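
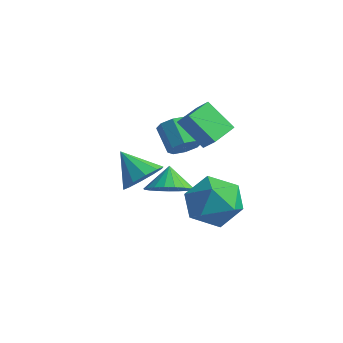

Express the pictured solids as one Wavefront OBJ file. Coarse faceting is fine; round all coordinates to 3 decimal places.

v -3.109 0.544 -0.577
v -2.84 0.197 -0.057
v -3.762 0.609 0.696
v -4.031 0.956 0.177
v -2.652 0.681 -0.092
v -3.574 1.093 0.661
v -2.732 1.085 -0.411
v -3.654 1.497 0.342
v -3.032 1.171 -0.827
v -3.954 1.584 -0.073
v -3.378 0.891 -1.096
v -4.3 1.303 -0.343
v -3.566 0.407 -1.061
v -4.488 0.819 -0.308
v -3.486 0.003 -0.742
v -4.408 0.415 0.011
v -3.186 -0.084 -0.327
v -4.108 0.329 0.427
v -3.666 0.283 -2.995
v -2.829 0.214 -2.51
v -4.114 0.817 -2.145
v -2.783 0.563 -2.706
v -2.891 0.864 -2.952
v -3.132 1.065 -3.205
v -3.466 1.13 -3.423
v -3.834 1.049 -3.566
v -4.173 0.835 -3.61
v -4.424 0.526 -3.548
v -4.544 0.174 -3.391
v -4.513 -0.158 -3.165
v -4.334 -0.415 -2.91
v -4.041 -0.55 -2.669
v -3.682 -0.542 -2.485
v -3.32 -0.391 -2.389
v -3.018 -0.124 -2.398
v -2.572 -0.526 1.513
v -1.961 -0.598 2.114
v -2.631 0.625 1.709
v -2.02 0.554 2.31
v -1.52 -0.294 0.47
v -0.909 -0.365 1.071
v -1.579 0.858 0.666
v -0.968 0.786 1.267
v -0.947 1.048 -1.976
v -0.352 0.117 -2.565
v -2.668 0.543 -2.915
v -2.073 -0.388 -3.504
v -2.272 -0.454 -2.271
v -1.209 -0.142 -1.69
v -1.811 0.802 -3.79
v -0.748 1.114 -3.209
v -0.886 -0.034 -3.686
v -1.171 -0.811 -2.747
v -1.849 1.471 -2.733
v -2.134 0.694 -1.794
v -2.763 -2.141 -0.779
v -2.257 -2.575 -0.19
v -3.877 -2.139 0.179
v -2.186 -2.036 -0.109
v -2.336 -1.536 -0.285
v -2.649 -1.268 -0.649
v -3.005 -1.333 -1.063
v -3.269 -1.707 -1.369
v -3.339 -2.247 -1.449
v -3.189 -2.746 -1.274
v -2.876 -3.014 -0.909
v -2.52 -2.949 -0.495
f 2 1 5
f 2 5 3
f 3 5 6
f 3 6 4
f 5 1 7
f 5 7 6
f 6 7 8
f 6 8 4
f 7 1 9
f 7 9 8
f 8 9 10
f 8 10 4
f 9 1 11
f 9 11 10
f 10 11 12
f 10 12 4
f 11 1 13
f 11 13 12
f 12 13 14
f 12 14 4
f 13 1 15
f 13 15 14
f 14 15 16
f 14 16 4
f 15 1 17
f 15 17 16
f 16 17 18
f 16 18 4
f 17 1 2
f 17 2 18
f 18 2 3
f 18 3 4
f 20 19 22
f 20 22 21
f 22 19 23
f 22 23 21
f 23 19 24
f 23 24 21
f 24 19 25
f 24 25 21
f 25 19 26
f 25 26 21
f 26 19 27
f 26 27 21
f 27 19 28
f 27 28 21
f 28 19 29
f 28 29 21
f 29 19 30
f 29 30 21
f 30 19 31
f 30 31 21
f 31 19 32
f 31 32 21
f 32 19 33
f 32 33 21
f 33 19 34
f 33 34 21
f 34 19 35
f 34 35 21
f 35 19 20
f 35 20 21
f 37 39 36
f 40 37 36
f 36 39 38
f 38 40 36
f 37 43 39
f 41 37 40
f 41 43 37
f 39 43 38
f 42 40 38
f 38 43 42
f 42 41 40
f 43 41 42
f 44 55 49
f 44 49 45
f 44 45 51
f 44 51 54
f 44 54 55
f 45 49 53
f 49 55 48
f 55 54 46
f 54 51 50
f 51 45 52
f 47 53 48
f 47 48 46
f 47 46 50
f 47 50 52
f 47 52 53
f 48 53 49
f 46 48 55
f 50 46 54
f 52 50 51
f 53 52 45
f 57 56 59
f 57 59 58
f 59 56 60
f 59 60 58
f 60 56 61
f 60 61 58
f 61 56 62
f 61 62 58
f 62 56 63
f 62 63 58
f 63 56 64
f 63 64 58
f 64 56 65
f 64 65 58
f 65 56 66
f 65 66 58
f 66 56 67
f 66 67 58
f 67 56 57
f 67 57 58



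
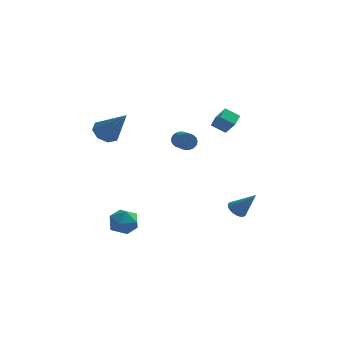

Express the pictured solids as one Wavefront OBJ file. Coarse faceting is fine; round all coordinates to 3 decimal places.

v -3.851 -0.76 2.578
v -3.3 -0.963 2.08
v -2.749 -1.6 4.142
v -3.213 -0.426 2.307
v -3.499 -0.085 2.692
v -3.992 -0.139 3.011
v -4.403 -0.557 3.076
v -4.49 -1.094 2.849
v -4.204 -1.435 2.464
v -3.711 -1.381 2.145
v -0.09 -1.677 2.592
v 0.235 -1.759 2.208
v 0.595 -3.305 2.843
v 0.27 -3.223 3.228
v 0.367 -1.663 2.366
v 0.727 -3.21 3.001
v 0.408 -1.57 2.569
v 0.768 -3.117 3.204
v 0.351 -1.499 2.776
v 0.711 -3.045 3.411
v 0.206 -1.462 2.947
v 0.567 -3.008 3.583
v 0.003 -1.468 3.048
v 0.363 -3.014 3.683
v -0.219 -1.515 3.059
v 0.142 -3.062 3.694
v -0.415 -1.595 2.977
v -0.055 -3.141 3.612
v -0.547 -1.69 2.819
v -0.187 -3.237 3.454
v -0.588 -1.783 2.616
v -0.228 -3.33 3.251
v -0.531 -1.855 2.409
v -0.171 -3.401 3.044
v -0.387 -1.892 2.237
v -0.026 -3.438 2.873
v -0.183 -1.886 2.137
v 0.177 -3.432 2.772
v 0.038 -1.838 2.126
v 0.399 -3.385 2.761
v 2.689 -3.391 -1.214
v 3.092 -3.124 -1.476
v 3.591 -3.629 -0.066
v 2.999 -2.963 -1.369
v 2.858 -2.868 -1.238
v 2.691 -2.852 -1.104
v 2.524 -2.918 -0.987
v 2.382 -3.056 -0.904
v 2.287 -3.245 -0.868
v 2.253 -3.456 -0.885
v 2.285 -3.657 -0.952
v 2.379 -3.818 -1.06
v 2.52 -3.914 -1.19
v 2.687 -3.93 -1.324
v 2.854 -3.864 -1.442
v 2.995 -3.726 -1.525
v 3.091 -3.536 -1.56
v 3.125 -3.325 -1.543
v 1.118 2.615 1.586
v 1.607 2.192 2.4
v 1.335 3.362 1.844
v 1.825 2.939 2.658
v 1.875 2.561 1.102
v 2.365 2.138 1.916
v 2.093 3.308 1.36
v 2.582 2.885 2.174
v -3.193 -0.894 -2.833
v -2.352 -1.057 -3
v -3.568 -1.943 -3.7
v -2.727 -2.106 -3.867
v -3.056 -2.278 -3.077
v -2.824 -1.63 -2.542
v -3.096 -1.37 -4.158
v -2.864 -0.722 -3.623
v -2.292 -1.351 -3.819
v -2.267 -1.912 -3.151
v -3.653 -1.088 -3.549
v -3.628 -1.649 -2.881
f 2 1 4
f 2 4 3
f 4 1 5
f 4 5 3
f 5 1 6
f 5 6 3
f 6 1 7
f 6 7 3
f 7 1 8
f 7 8 3
f 8 1 9
f 8 9 3
f 9 1 10
f 9 10 3
f 10 1 2
f 10 2 3
f 12 11 15
f 12 15 13
f 13 15 16
f 13 16 14
f 15 11 17
f 15 17 16
f 16 17 18
f 16 18 14
f 17 11 19
f 17 19 18
f 18 19 20
f 18 20 14
f 19 11 21
f 19 21 20
f 20 21 22
f 20 22 14
f 21 11 23
f 21 23 22
f 22 23 24
f 22 24 14
f 23 11 25
f 23 25 24
f 24 25 26
f 24 26 14
f 25 11 27
f 25 27 26
f 26 27 28
f 26 28 14
f 27 11 29
f 27 29 28
f 28 29 30
f 28 30 14
f 29 11 31
f 29 31 30
f 30 31 32
f 30 32 14
f 31 11 33
f 31 33 32
f 32 33 34
f 32 34 14
f 33 11 35
f 33 35 34
f 34 35 36
f 34 36 14
f 35 11 37
f 35 37 36
f 36 37 38
f 36 38 14
f 37 11 39
f 37 39 38
f 38 39 40
f 38 40 14
f 39 11 12
f 39 12 40
f 40 12 13
f 40 13 14
f 42 41 44
f 42 44 43
f 44 41 45
f 44 45 43
f 45 41 46
f 45 46 43
f 46 41 47
f 46 47 43
f 47 41 48
f 47 48 43
f 48 41 49
f 48 49 43
f 49 41 50
f 49 50 43
f 50 41 51
f 50 51 43
f 51 41 52
f 51 52 43
f 52 41 53
f 52 53 43
f 53 41 54
f 53 54 43
f 54 41 55
f 54 55 43
f 55 41 56
f 55 56 43
f 56 41 57
f 56 57 43
f 57 41 58
f 57 58 43
f 58 41 42
f 58 42 43
f 60 62 59
f 63 60 59
f 59 62 61
f 61 63 59
f 60 66 62
f 64 60 63
f 64 66 60
f 62 66 61
f 65 63 61
f 61 66 65
f 65 64 63
f 66 64 65
f 67 78 72
f 67 72 68
f 67 68 74
f 67 74 77
f 67 77 78
f 68 72 76
f 72 78 71
f 78 77 69
f 77 74 73
f 74 68 75
f 70 76 71
f 70 71 69
f 70 69 73
f 70 73 75
f 70 75 76
f 71 76 72
f 69 71 78
f 73 69 77
f 75 73 74
f 76 75 68



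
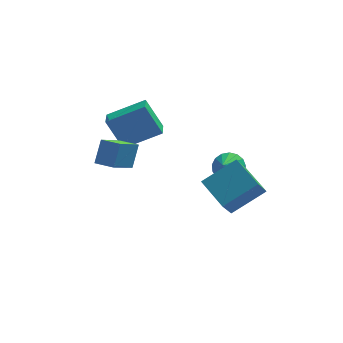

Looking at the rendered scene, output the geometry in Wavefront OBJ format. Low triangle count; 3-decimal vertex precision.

v 2.601 -2.543 -1.707
v 4.283 -2.081 -0.689
v 1.826 -1.059 -1.101
v 3.509 -0.597 -0.083
v 3.131 -1.763 -2.937
v 4.814 -1.301 -1.919
v 2.357 -0.279 -2.331
v 4.039 0.183 -1.313
v -2.202 2.566 0.653
v -0.345 2.558 1.567
v -2.061 3.579 0.374
v -0.204 3.571 1.288
v -1.436 2.029 -0.908
v 0.421 2.021 0.006
v -1.295 3.042 -1.187
v 0.562 3.034 -0.273
v -2.043 0.33 -0.56
v -2.995 -0.824 0.512
v -1.673 1.007 0.498
v -2.624 -0.147 1.57
v -1.236 -0.253 -0.47
v -2.187 -1.407 0.602
v -0.865 0.424 0.588
v -1.817 -0.73 1.66
v 3.827 3.609 -4.117
v 4.297 3.984 -3.517
v 3.393 2.751 -3.243
v 3.941 4.181 -3.499
v 3.559 4.247 -3.623
v 3.239 4.167 -3.861
v 3.053 3.959 -4.157
v 3.044 3.671 -4.444
v 3.215 3.369 -4.656
v 3.525 3.122 -4.745
v 3.905 2.986 -4.69
v 4.267 2.994 -4.504
v 4.528 3.142 -4.229
v 4.628 3.397 -3.929
v 4.544 3.701 -3.672
f 2 4 1
f 5 2 1
f 1 4 3
f 3 5 1
f 2 8 4
f 6 2 5
f 6 8 2
f 4 8 3
f 7 5 3
f 3 8 7
f 7 6 5
f 8 6 7
f 10 12 9
f 13 10 9
f 9 12 11
f 11 13 9
f 10 16 12
f 14 10 13
f 14 16 10
f 12 16 11
f 15 13 11
f 11 16 15
f 15 14 13
f 16 14 15
f 18 20 17
f 21 18 17
f 17 20 19
f 19 21 17
f 18 24 20
f 22 18 21
f 22 24 18
f 20 24 19
f 23 21 19
f 19 24 23
f 23 22 21
f 24 22 23
f 26 25 28
f 26 28 27
f 28 25 29
f 28 29 27
f 29 25 30
f 29 30 27
f 30 25 31
f 30 31 27
f 31 25 32
f 31 32 27
f 32 25 33
f 32 33 27
f 33 25 34
f 33 34 27
f 34 25 35
f 34 35 27
f 35 25 36
f 35 36 27
f 36 25 37
f 36 37 27
f 37 25 38
f 37 38 27
f 38 25 39
f 38 39 27
f 39 25 26
f 39 26 27



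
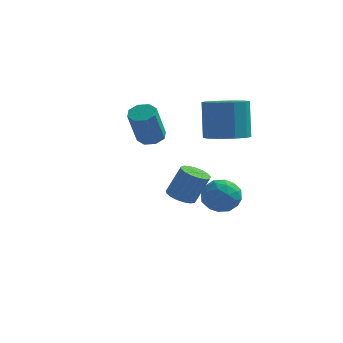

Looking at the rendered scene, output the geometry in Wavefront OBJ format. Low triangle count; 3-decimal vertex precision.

v -0.067 2.524 0.322
v 0.502 1.734 0.626
v 0.275 2.286 2.483
v -0.293 3.076 2.178
v 0.886 2.224 0.527
v 0.66 2.776 2.384
v 0.906 2.828 0.35
v 0.68 3.38 2.207
v 0.555 3.317 0.162
v 0.328 3.869 2.019
v -0.034 3.502 0.035
v -0.261 4.054 1.891
v -0.635 3.314 0.017
v -0.862 3.866 1.874
v -1.02 2.824 0.116
v -1.246 3.376 1.973
v -1.04 2.22 0.293
v -1.266 2.772 2.15
v -0.688 1.731 0.481
v -0.915 2.283 2.338
v -0.099 1.546 0.609
v -0.326 2.098 2.465
v -0.648 -2.287 -1.171
v -0.137 -2.676 -1.323
v 0.419 -2.462 -0.001
v -0.092 -2.073 0.151
v -0.041 -2.388 -1.41
v 0.515 -2.174 -0.088
v -0.084 -2.077 -1.442
v 0.472 -1.863 -0.12
v -0.256 -1.814 -1.412
v 0.299 -1.6 -0.09
v -0.518 -1.659 -1.327
v 0.038 -1.445 -0.005
v -0.81 -1.648 -1.206
v -0.254 -1.434 0.116
v -1.064 -1.784 -1.077
v -0.509 -1.57 0.245
v -1.223 -2.034 -0.97
v -0.668 -1.821 0.352
v -1.251 -2.343 -0.909
v -0.695 -2.129 0.414
v -1.14 -2.639 -0.907
v -0.584 -2.425 0.415
v -0.916 -2.854 -0.967
v -0.361 -2.64 0.356
v -0.631 -2.939 -1.073
v -0.076 -2.725 0.25
v -0.35 -2.875 -1.201
v 0.206 -2.661 0.121
v -3.556 2.912 -0.183
v -2.912 2.766 -0.197
v -3.061 1.942 1.508
v -3.704 2.088 1.523
v -3.004 3.217 0.012
v -3.152 2.392 1.718
v -3.418 3.489 0.108
v -3.567 2.664 1.813
v -3.914 3.423 0.033
v -4.062 2.599 1.738
v -4.199 3.058 -0.168
v -4.348 2.234 1.537
v -4.108 2.608 -0.378
v -4.256 1.783 1.328
v -3.693 2.336 -0.473
v -3.842 1.511 1.232
v -3.198 2.401 -0.398
v -3.346 1.577 1.307
v -0.383 3.314 -3.922
v 0.431 3.126 -3.456
v -1.111 2.234 -3.084
v -0.297 2.046 -2.618
v -0.746 2.88 -2.481
v -0.296 3.547 -2.998
v -0.384 1.813 -3.542
v 0.066 2.48 -4.059
v 0.431 2.199 -3.221
v 0.207 2.858 -2.565
v -0.887 2.502 -3.975
v -1.111 3.161 -3.319
v 0.088 3.315 -3.762
v -0.768 2.045 -2.778
v -1.032 2.535 -2.697
v -0.553 2.425 -2.423
v -0.34 3.562 -3.493
v 0.139 3.452 -3.219
v -0.553 3.307 -2.646
v -0.819 1.908 -3.321
v -0.34 1.798 -3.047
v -0.127 2.935 -4.117
v 0.352 2.825 -3.843
v -0.127 2.053 -3.894
v 0.566 2.659 -3.35
v 0.138 2.025 -2.858
v 0.087 1.887 -3.401
v 0.352 2.28 -3.705
v 0.435 3.047 -2.965
v 0.007 2.412 -2.472
v -0.257 2.902 -2.391
v 0.007 3.295 -2.696
v 0.434 2.502 -2.827
v -0.687 2.948 -4.068
v -1.115 2.313 -3.575
v -0.687 2.065 -3.844
v -0.423 2.458 -4.149
v -0.818 3.335 -3.682
v -1.246 2.701 -3.19
v -1.032 3.08 -2.835
v -0.767 3.473 -3.139
v -1.114 2.858 -3.713
f 2 1 5
f 2 5 3
f 3 5 6
f 3 6 4
f 5 1 7
f 5 7 6
f 6 7 8
f 6 8 4
f 7 1 9
f 7 9 8
f 8 9 10
f 8 10 4
f 9 1 11
f 9 11 10
f 10 11 12
f 10 12 4
f 11 1 13
f 11 13 12
f 12 13 14
f 12 14 4
f 13 1 15
f 13 15 14
f 14 15 16
f 14 16 4
f 15 1 17
f 15 17 16
f 16 17 18
f 16 18 4
f 17 1 19
f 17 19 18
f 18 19 20
f 18 20 4
f 19 1 21
f 19 21 20
f 20 21 22
f 20 22 4
f 21 1 2
f 21 2 22
f 22 2 3
f 22 3 4
f 24 23 27
f 24 27 25
f 25 27 28
f 25 28 26
f 27 23 29
f 27 29 28
f 28 29 30
f 28 30 26
f 29 23 31
f 29 31 30
f 30 31 32
f 30 32 26
f 31 23 33
f 31 33 32
f 32 33 34
f 32 34 26
f 33 23 35
f 33 35 34
f 34 35 36
f 34 36 26
f 35 23 37
f 35 37 36
f 36 37 38
f 36 38 26
f 37 23 39
f 37 39 38
f 38 39 40
f 38 40 26
f 39 23 41
f 39 41 40
f 40 41 42
f 40 42 26
f 41 23 43
f 41 43 42
f 42 43 44
f 42 44 26
f 43 23 45
f 43 45 44
f 44 45 46
f 44 46 26
f 45 23 47
f 45 47 46
f 46 47 48
f 46 48 26
f 47 23 49
f 47 49 48
f 48 49 50
f 48 50 26
f 49 23 24
f 49 24 50
f 50 24 25
f 50 25 26
f 52 51 55
f 52 55 53
f 53 55 56
f 53 56 54
f 55 51 57
f 55 57 56
f 56 57 58
f 56 58 54
f 57 51 59
f 57 59 58
f 58 59 60
f 58 60 54
f 59 51 61
f 59 61 60
f 60 61 62
f 60 62 54
f 61 51 63
f 61 63 62
f 62 63 64
f 62 64 54
f 63 51 65
f 63 65 64
f 64 65 66
f 64 66 54
f 65 51 67
f 65 67 66
f 66 67 68
f 66 68 54
f 67 51 52
f 67 52 68
f 68 52 53
f 68 53 54
f 69 106 85
f 106 80 109
f 85 109 74
f 106 109 85
f 69 85 81
f 85 74 86
f 81 86 70
f 85 86 81
f 69 81 90
f 81 70 91
f 90 91 76
f 81 91 90
f 69 90 102
f 90 76 105
f 102 105 79
f 90 105 102
f 69 102 106
f 102 79 110
f 106 110 80
f 102 110 106
f 70 86 97
f 86 74 100
f 97 100 78
f 86 100 97
f 74 109 87
f 109 80 108
f 87 108 73
f 109 108 87
f 80 110 107
f 110 79 103
f 107 103 71
f 110 103 107
f 79 105 104
f 105 76 92
f 104 92 75
f 105 92 104
f 76 91 96
f 91 70 93
f 96 93 77
f 91 93 96
f 72 98 84
f 98 78 99
f 84 99 73
f 98 99 84
f 72 84 82
f 84 73 83
f 82 83 71
f 84 83 82
f 72 82 89
f 82 71 88
f 89 88 75
f 82 88 89
f 72 89 94
f 89 75 95
f 94 95 77
f 89 95 94
f 72 94 98
f 94 77 101
f 98 101 78
f 94 101 98
f 73 99 87
f 99 78 100
f 87 100 74
f 99 100 87
f 71 83 107
f 83 73 108
f 107 108 80
f 83 108 107
f 75 88 104
f 88 71 103
f 104 103 79
f 88 103 104
f 77 95 96
f 95 75 92
f 96 92 76
f 95 92 96
f 78 101 97
f 101 77 93
f 97 93 70
f 101 93 97



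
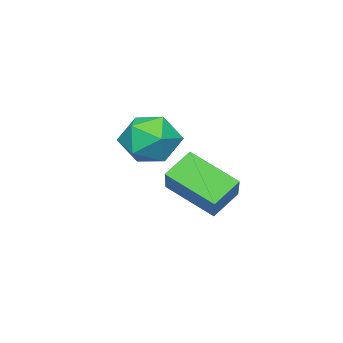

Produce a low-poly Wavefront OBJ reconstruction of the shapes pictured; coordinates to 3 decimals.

v -0.921 0.29 1.319
v -0.261 0.132 0.614
v -0.639 -1.152 1.906
v 0.021 -1.31 1.201
v 0.204 -0.656 1.905
v 0.029 0.235 1.543
v -0.929 -1.255 0.977
v -1.104 -0.364 0.615
v -0.266 -0.823 0.404
v 0.434 -0.452 0.977
v -1.334 -0.568 1.543
v -0.634 -0.197 2.116
v -3.233 -2.033 -1.732
v -4.081 -1.754 -1.024
v -3.494 -0.467 -2.662
v -4.343 -0.188 -1.954
v -2.137 -1.252 -0.726
v -2.986 -0.973 -0.018
v -2.399 0.314 -1.656
v -3.247 0.593 -0.948
f 1 12 6
f 1 6 2
f 1 2 8
f 1 8 11
f 1 11 12
f 2 6 10
f 6 12 5
f 12 11 3
f 11 8 7
f 8 2 9
f 4 10 5
f 4 5 3
f 4 3 7
f 4 7 9
f 4 9 10
f 5 10 6
f 3 5 12
f 7 3 11
f 9 7 8
f 10 9 2
f 14 16 13
f 17 14 13
f 13 16 15
f 15 17 13
f 14 20 16
f 18 14 17
f 18 20 14
f 16 20 15
f 19 17 15
f 15 20 19
f 19 18 17
f 20 18 19



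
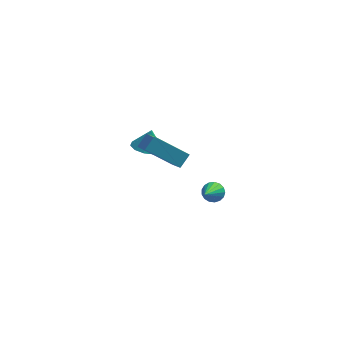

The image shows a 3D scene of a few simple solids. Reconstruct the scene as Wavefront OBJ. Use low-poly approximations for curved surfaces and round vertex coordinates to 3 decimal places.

v -0.441 1.926 -3.716
v -0.014 0.592 -2.684
v -2.198 2.246 -2.575
v -1.771 0.912 -1.543
v 0.011 2.488 -3.177
v 0.438 1.154 -2.145
v -1.746 2.808 -2.036
v -1.319 1.474 -1.004
v -1.779 3.377 -3.678
v -1.192 3.944 -3.979
v -1.521 3.703 -2.562
v -1.664 4.198 -3.944
v -2.181 4.138 -3.806
v -2.544 3.788 -3.62
v -2.615 3.281 -3.456
v -2.367 2.811 -3.376
v -1.894 2.557 -3.411
v -1.378 2.616 -3.549
v -1.015 2.966 -3.735
v -0.944 3.473 -3.899
v 1.613 -2.446 -1.641
v 2.182 -2.528 -1.564
v 1.187 -4.074 -0.239
v 2.114 -2.343 -1.369
v 1.932 -2.181 -1.236
v 1.676 -2.08 -1.197
v 1.406 -2.063 -1.259
v 1.183 -2.134 -1.409
v 1.059 -2.276 -1.612
v 1.061 -2.458 -1.822
v 1.19 -2.637 -1.99
v 1.416 -2.772 -2.079
v 1.686 -2.833 -2.067
v 1.94 -2.805 -1.958
v 2.119 -2.695 -1.777
f 2 4 1
f 5 2 1
f 1 4 3
f 3 5 1
f 2 8 4
f 6 2 5
f 6 8 2
f 4 8 3
f 7 5 3
f 3 8 7
f 7 6 5
f 8 6 7
f 10 9 12
f 10 12 11
f 12 9 13
f 12 13 11
f 13 9 14
f 13 14 11
f 14 9 15
f 14 15 11
f 15 9 16
f 15 16 11
f 16 9 17
f 16 17 11
f 17 9 18
f 17 18 11
f 18 9 19
f 18 19 11
f 19 9 20
f 19 20 11
f 20 9 10
f 20 10 11
f 22 21 24
f 22 24 23
f 24 21 25
f 24 25 23
f 25 21 26
f 25 26 23
f 26 21 27
f 26 27 23
f 27 21 28
f 27 28 23
f 28 21 29
f 28 29 23
f 29 21 30
f 29 30 23
f 30 21 31
f 30 31 23
f 31 21 32
f 31 32 23
f 32 21 33
f 32 33 23
f 33 21 34
f 33 34 23
f 34 21 35
f 34 35 23
f 35 21 22
f 35 22 23



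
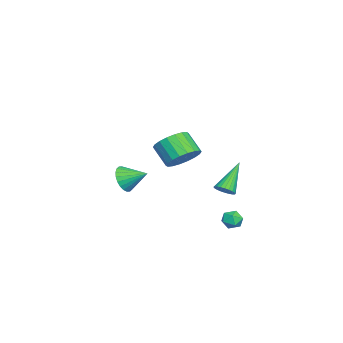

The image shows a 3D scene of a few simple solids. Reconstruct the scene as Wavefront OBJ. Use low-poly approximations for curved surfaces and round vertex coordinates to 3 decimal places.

v 2.458 4.212 -2.54
v 2.969 4.262 -2.959
v 2.931 3.378 -2.061
v 3.442 3.428 -2.48
v 3.341 3.897 -2.022
v 3.049 4.412 -2.318
v 2.851 3.228 -2.702
v 2.559 3.743 -2.998
v 3.212 3.654 -3.058
v 3.515 4.067 -2.638
v 2.385 3.573 -2.382
v 2.688 3.986 -1.962
v 4.5 3.65 0.327
v 4.978 3.739 0.695
v 3.22 4.21 1.853
v 4.955 3.954 0.596
v 4.862 4.123 0.456
v 4.715 4.22 0.297
v 4.534 4.23 0.142
v 4.349 4.151 0.015
v 4.186 3.997 -0.064
v 4.072 3.789 -0.084
v 4.022 3.56 -0.041
v 4.046 3.345 0.057
v 4.138 3.176 0.197
v 4.286 3.079 0.357
v 4.467 3.069 0.512
v 4.652 3.148 0.638
v 4.814 3.302 0.718
v 4.929 3.51 0.738
v -3.144 -3.355 -2.766
v -2.65 -3.754 -2.046
v -2.956 -1.985 -2.134
v -2.376 -3.679 -2.29
v -2.218 -3.555 -2.606
v -2.202 -3.4 -2.947
v -2.329 -3.239 -3.26
v -2.58 -3.095 -3.498
v -2.917 -2.99 -3.624
v -3.288 -2.942 -3.62
v -3.637 -2.956 -3.486
v -3.912 -3.031 -3.242
v -4.069 -3.155 -2.925
v -4.085 -3.31 -2.585
v -3.958 -3.471 -2.271
v -3.707 -3.615 -2.033
v -3.371 -3.72 -1.907
v -2.999 -3.768 -1.911
v 3.269 1.28 1.913
v 4.042 0.573 1.843
v 3.384 -0.247 2.857
v 2.611 0.46 2.927
v 4.195 0.862 2.176
v 3.538 0.042 3.19
v 4.165 1.234 2.457
v 3.508 0.414 3.471
v 3.958 1.615 2.631
v 3.301 0.795 3.645
v 3.614 1.929 2.662
v 2.957 1.11 3.676
v 3.202 2.116 2.545
v 2.544 1.296 3.559
v 2.803 2.136 2.303
v 2.145 1.317 3.317
v 2.496 1.987 1.983
v 1.838 1.167 2.997
v 2.342 1.698 1.65
v 1.685 0.878 2.664
v 2.372 1.326 1.369
v 1.715 0.506 2.383
v 2.579 0.945 1.195
v 1.922 0.125 2.209
v 2.923 0.63 1.164
v 2.266 -0.189 2.178
v 3.336 0.444 1.281
v 2.678 -0.376 2.295
v 3.735 0.423 1.523
v 3.077 -0.396 2.537
f 1 12 6
f 1 6 2
f 1 2 8
f 1 8 11
f 1 11 12
f 2 6 10
f 6 12 5
f 12 11 3
f 11 8 7
f 8 2 9
f 4 10 5
f 4 5 3
f 4 3 7
f 4 7 9
f 4 9 10
f 5 10 6
f 3 5 12
f 7 3 11
f 9 7 8
f 10 9 2
f 14 13 16
f 14 16 15
f 16 13 17
f 16 17 15
f 17 13 18
f 17 18 15
f 18 13 19
f 18 19 15
f 19 13 20
f 19 20 15
f 20 13 21
f 20 21 15
f 21 13 22
f 21 22 15
f 22 13 23
f 22 23 15
f 23 13 24
f 23 24 15
f 24 13 25
f 24 25 15
f 25 13 26
f 25 26 15
f 26 13 27
f 26 27 15
f 27 13 28
f 27 28 15
f 28 13 29
f 28 29 15
f 29 13 30
f 29 30 15
f 30 13 14
f 30 14 15
f 32 31 34
f 32 34 33
f 34 31 35
f 34 35 33
f 35 31 36
f 35 36 33
f 36 31 37
f 36 37 33
f 37 31 38
f 37 38 33
f 38 31 39
f 38 39 33
f 39 31 40
f 39 40 33
f 40 31 41
f 40 41 33
f 41 31 42
f 41 42 33
f 42 31 43
f 42 43 33
f 43 31 44
f 43 44 33
f 44 31 45
f 44 45 33
f 45 31 46
f 45 46 33
f 46 31 47
f 46 47 33
f 47 31 48
f 47 48 33
f 48 31 32
f 48 32 33
f 50 49 53
f 50 53 51
f 51 53 54
f 51 54 52
f 53 49 55
f 53 55 54
f 54 55 56
f 54 56 52
f 55 49 57
f 55 57 56
f 56 57 58
f 56 58 52
f 57 49 59
f 57 59 58
f 58 59 60
f 58 60 52
f 59 49 61
f 59 61 60
f 60 61 62
f 60 62 52
f 61 49 63
f 61 63 62
f 62 63 64
f 62 64 52
f 63 49 65
f 63 65 64
f 64 65 66
f 64 66 52
f 65 49 67
f 65 67 66
f 66 67 68
f 66 68 52
f 67 49 69
f 67 69 68
f 68 69 70
f 68 70 52
f 69 49 71
f 69 71 70
f 70 71 72
f 70 72 52
f 71 49 73
f 71 73 72
f 72 73 74
f 72 74 52
f 73 49 75
f 73 75 74
f 74 75 76
f 74 76 52
f 75 49 77
f 75 77 76
f 76 77 78
f 76 78 52
f 77 49 50
f 77 50 78
f 78 50 51
f 78 51 52



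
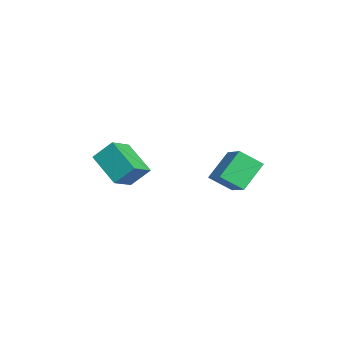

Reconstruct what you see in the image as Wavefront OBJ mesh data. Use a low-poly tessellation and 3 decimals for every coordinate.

v -3.942 -3.36 0.223
v -3.828 -2.451 1.187
v -4.968 -2.61 -0.363
v -4.854 -1.7 0.6
v -2.606 -2.38 -0.86
v -2.492 -1.47 0.103
v -3.632 -1.629 -1.447
v -3.518 -0.72 -0.483
v -1.572 3.709 0.633
v -1.62 2.654 1.407
v -0.165 4.13 1.294
v -0.213 3.074 2.068
v -0.747 2.806 -0.548
v -0.795 1.75 0.226
v 0.66 3.226 0.113
v 0.612 2.171 0.887
f 2 4 1
f 5 2 1
f 1 4 3
f 3 5 1
f 2 8 4
f 6 2 5
f 6 8 2
f 4 8 3
f 7 5 3
f 3 8 7
f 7 6 5
f 8 6 7
f 10 12 9
f 13 10 9
f 9 12 11
f 11 13 9
f 10 16 12
f 14 10 13
f 14 16 10
f 12 16 11
f 15 13 11
f 11 16 15
f 15 14 13
f 16 14 15



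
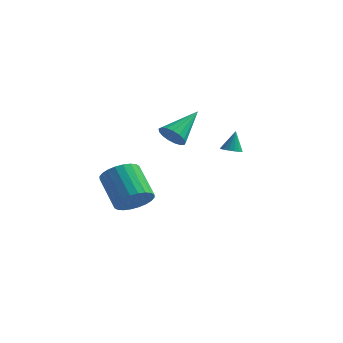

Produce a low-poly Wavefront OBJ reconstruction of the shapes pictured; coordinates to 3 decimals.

v -1.017 0.808 1.985
v -0.265 0.569 2.012
v -0.523 2.492 3.175
v -0.279 0.789 1.705
v -0.462 1.014 1.462
v -0.773 1.192 1.34
v -1.139 1.282 1.365
v -1.478 1.263 1.533
v -1.711 1.14 1.804
v -1.785 0.941 2.117
v -1.683 0.711 2.399
v -1.429 0.504 2.587
v -1.08 0.366 2.637
v -0.717 0.33 2.538
v -0.423 0.403 2.312
v 2.651 -0.308 2.077
v 3.097 -0.043 1.97
v 2.689 0.068 3.163
v 2.914 0.124 1.918
v 2.67 0.193 1.903
v 2.422 0.146 1.928
v 2.226 -0.004 1.987
v 2.127 -0.224 2.066
v 2.149 -0.463 2.148
v 2.285 -0.667 2.214
v 2.505 -0.788 2.248
v 2.759 -0.799 2.243
v 2.987 -0.698 2.2
v 3.139 -0.508 2.129
v 3.178 -0.271 2.045
v -2.652 0.055 -2.348
v -1.869 0.614 -1.952
v -3.206 1.525 -0.597
v -3.988 0.965 -0.992
v -2.001 0.86 -2.247
v -3.338 1.77 -0.892
v -2.232 0.983 -2.557
v -3.569 1.893 -1.202
v -2.527 0.965 -2.836
v -3.863 1.875 -1.48
v -2.841 0.808 -3.04
v -4.177 1.718 -1.684
v -3.126 0.536 -3.138
v -4.462 1.447 -1.783
v -3.339 0.191 -3.117
v -4.675 1.102 -1.761
v -3.447 -0.174 -2.978
v -4.783 0.736 -1.622
v -3.434 -0.505 -2.743
v -4.771 0.406 -1.388
v -3.302 -0.75 -2.448
v -4.639 0.16 -1.093
v -3.071 -0.873 -2.138
v -4.408 0.037 -0.783
v -2.777 -0.855 -1.86
v -4.113 0.055 -0.504
v -2.463 -0.698 -1.656
v -3.799 0.212 -0.3
v -2.178 -0.427 -1.557
v -3.514 0.484 -0.202
v -1.965 -0.082 -1.579
v -3.301 0.829 -0.223
v -1.857 0.284 -1.718
v -3.193 1.194 -0.362
f 2 1 4
f 2 4 3
f 4 1 5
f 4 5 3
f 5 1 6
f 5 6 3
f 6 1 7
f 6 7 3
f 7 1 8
f 7 8 3
f 8 1 9
f 8 9 3
f 9 1 10
f 9 10 3
f 10 1 11
f 10 11 3
f 11 1 12
f 11 12 3
f 12 1 13
f 12 13 3
f 13 1 14
f 13 14 3
f 14 1 15
f 14 15 3
f 15 1 2
f 15 2 3
f 17 16 19
f 17 19 18
f 19 16 20
f 19 20 18
f 20 16 21
f 20 21 18
f 21 16 22
f 21 22 18
f 22 16 23
f 22 23 18
f 23 16 24
f 23 24 18
f 24 16 25
f 24 25 18
f 25 16 26
f 25 26 18
f 26 16 27
f 26 27 18
f 27 16 28
f 27 28 18
f 28 16 29
f 28 29 18
f 29 16 30
f 29 30 18
f 30 16 17
f 30 17 18
f 32 31 35
f 32 35 33
f 33 35 36
f 33 36 34
f 35 31 37
f 35 37 36
f 36 37 38
f 36 38 34
f 37 31 39
f 37 39 38
f 38 39 40
f 38 40 34
f 39 31 41
f 39 41 40
f 40 41 42
f 40 42 34
f 41 31 43
f 41 43 42
f 42 43 44
f 42 44 34
f 43 31 45
f 43 45 44
f 44 45 46
f 44 46 34
f 45 31 47
f 45 47 46
f 46 47 48
f 46 48 34
f 47 31 49
f 47 49 48
f 48 49 50
f 48 50 34
f 49 31 51
f 49 51 50
f 50 51 52
f 50 52 34
f 51 31 53
f 51 53 52
f 52 53 54
f 52 54 34
f 53 31 55
f 53 55 54
f 54 55 56
f 54 56 34
f 55 31 57
f 55 57 56
f 56 57 58
f 56 58 34
f 57 31 59
f 57 59 58
f 58 59 60
f 58 60 34
f 59 31 61
f 59 61 60
f 60 61 62
f 60 62 34
f 61 31 63
f 61 63 62
f 62 63 64
f 62 64 34
f 63 31 32
f 63 32 64
f 64 32 33
f 64 33 34



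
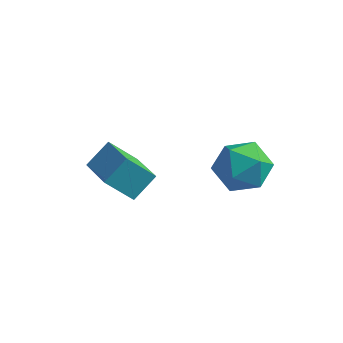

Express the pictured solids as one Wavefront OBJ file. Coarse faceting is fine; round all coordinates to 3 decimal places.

v -3.892 -4.231 2.758
v -3.44 -3.305 3.567
v -5.295 -3.018 2.154
v -4.843 -2.092 2.963
v -2.957 -3.708 1.637
v -2.505 -2.782 2.446
v -4.36 -2.495 1.033
v -3.908 -1.569 1.842
v 0.358 -0.184 0.993
v 0.928 -1.032 1.716
v -1.048 0.092 2.424
v -0.478 -0.756 3.147
v 0.07 0.347 2.925
v 0.939 0.177 2.041
v -1.059 -1.117 2.099
v -0.19 -1.287 1.215
v 0.052 -1.608 2.399
v 0.75 -0.703 2.91
v -0.87 -0.237 1.23
v -0.172 0.668 1.741
f 2 4 1
f 5 2 1
f 1 4 3
f 3 5 1
f 2 8 4
f 6 2 5
f 6 8 2
f 4 8 3
f 7 5 3
f 3 8 7
f 7 6 5
f 8 6 7
f 9 20 14
f 9 14 10
f 9 10 16
f 9 16 19
f 9 19 20
f 10 14 18
f 14 20 13
f 20 19 11
f 19 16 15
f 16 10 17
f 12 18 13
f 12 13 11
f 12 11 15
f 12 15 17
f 12 17 18
f 13 18 14
f 11 13 20
f 15 11 19
f 17 15 16
f 18 17 10



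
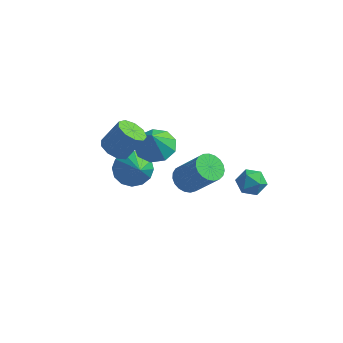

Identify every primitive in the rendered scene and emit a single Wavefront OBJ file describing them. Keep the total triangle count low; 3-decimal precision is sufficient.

v -1.357 -0.294 0.588
v -0.513 -0.908 0.242
v -1.243 -0.906 1.952
v -0.26 -0.254 0.514
v -0.521 0.382 0.821
v -1.173 0.701 1.018
v -1.911 0.555 1.015
v -2.39 0.011 0.811
v -2.386 -0.675 0.503
v -1.9 -1.183 0.234
v -1.16 -1.275 0.131
v -3.027 0.476 -2.606
v -2.361 1.311 -2.344
v -2.013 -0.736 -1.314
v -2.792 1.345 -1.974
v -3.286 1.146 -1.773
v -3.711 0.767 -1.795
v -3.952 0.31 -2.035
v -3.945 -0.102 -2.427
v -3.692 -0.36 -2.867
v -3.261 -0.394 -3.237
v -2.767 -0.195 -3.438
v -2.342 0.184 -3.416
v -2.101 0.641 -3.177
v -2.108 1.054 -2.784
v -2.29 -2.922 2.137
v -1.553 -3.197 1.841
v -0.834 -2.673 3.147
v -1.57 -2.398 3.443
v -1.643 -2.654 1.673
v -0.923 -2.131 2.979
v -2.035 -2.237 1.722
v -1.315 -1.714 3.028
v -2.547 -2.141 1.965
v -1.827 -1.617 3.271
v -2.938 -2.409 2.289
v -2.218 -1.886 3.594
v -3.026 -2.918 2.542
v -2.306 -2.394 3.847
v -2.77 -3.428 2.605
v -2.05 -2.905 3.91
v -2.289 -3.702 2.45
v -1.569 -3.178 3.755
v -1.808 -3.61 2.148
v -1.089 -3.086 3.453
v 1.497 -2.718 1.069
v 1.946 -3.254 0.64
v 3.272 -3.457 2.281
v 2.823 -2.922 2.711
v 2.092 -2.957 0.559
v 3.419 -3.16 2.2
v 2.136 -2.619 0.565
v 3.462 -2.822 2.206
v 2.069 -2.298 0.659
v 3.395 -2.501 2.3
v 1.903 -2.049 0.824
v 3.23 -2.253 2.465
v 1.667 -1.917 1.031
v 2.993 -2.121 2.672
v 1.401 -1.923 1.245
v 2.728 -2.127 2.886
v 1.152 -2.066 1.429
v 2.479 -2.27 3.07
v 0.963 -2.323 1.55
v 2.289 -2.526 3.191
v 0.866 -2.647 1.588
v 2.192 -2.851 3.229
v 0.878 -2.984 1.537
v 2.204 -3.188 3.178
v 0.997 -3.275 1.405
v 2.323 -3.479 3.046
v 1.202 -3.47 1.214
v 2.529 -3.673 2.855
v 1.458 -3.534 0.999
v 2.785 -3.738 2.64
v 1.721 -3.458 0.796
v 3.048 -3.661 2.437
v 3.697 1.201 -1.103
v 4.386 0.683 -1.122
v 2.874 0.097 -0.878
v 3.563 -0.421 -0.897
v 3.455 0.13 -0.242
v 3.963 0.812 -0.381
v 3.297 -0.032 -1.619
v 3.805 0.65 -1.758
v 4.139 -0.079 -1.44
v 4.237 0.022 -0.589
v 3.023 0.758 -1.411
v 3.121 0.859 -0.56
f 2 1 4
f 2 4 3
f 4 1 5
f 4 5 3
f 5 1 6
f 5 6 3
f 6 1 7
f 6 7 3
f 7 1 8
f 7 8 3
f 8 1 9
f 8 9 3
f 9 1 10
f 9 10 3
f 10 1 11
f 10 11 3
f 11 1 2
f 11 2 3
f 13 12 15
f 13 15 14
f 15 12 16
f 15 16 14
f 16 12 17
f 16 17 14
f 17 12 18
f 17 18 14
f 18 12 19
f 18 19 14
f 19 12 20
f 19 20 14
f 20 12 21
f 20 21 14
f 21 12 22
f 21 22 14
f 22 12 23
f 22 23 14
f 23 12 24
f 23 24 14
f 24 12 25
f 24 25 14
f 25 12 13
f 25 13 14
f 27 26 30
f 27 30 28
f 28 30 31
f 28 31 29
f 30 26 32
f 30 32 31
f 31 32 33
f 31 33 29
f 32 26 34
f 32 34 33
f 33 34 35
f 33 35 29
f 34 26 36
f 34 36 35
f 35 36 37
f 35 37 29
f 36 26 38
f 36 38 37
f 37 38 39
f 37 39 29
f 38 26 40
f 38 40 39
f 39 40 41
f 39 41 29
f 40 26 42
f 40 42 41
f 41 42 43
f 41 43 29
f 42 26 44
f 42 44 43
f 43 44 45
f 43 45 29
f 44 26 27
f 44 27 45
f 45 27 28
f 45 28 29
f 47 46 50
f 47 50 48
f 48 50 51
f 48 51 49
f 50 46 52
f 50 52 51
f 51 52 53
f 51 53 49
f 52 46 54
f 52 54 53
f 53 54 55
f 53 55 49
f 54 46 56
f 54 56 55
f 55 56 57
f 55 57 49
f 56 46 58
f 56 58 57
f 57 58 59
f 57 59 49
f 58 46 60
f 58 60 59
f 59 60 61
f 59 61 49
f 60 46 62
f 60 62 61
f 61 62 63
f 61 63 49
f 62 46 64
f 62 64 63
f 63 64 65
f 63 65 49
f 64 46 66
f 64 66 65
f 65 66 67
f 65 67 49
f 66 46 68
f 66 68 67
f 67 68 69
f 67 69 49
f 68 46 70
f 68 70 69
f 69 70 71
f 69 71 49
f 70 46 72
f 70 72 71
f 71 72 73
f 71 73 49
f 72 46 74
f 72 74 73
f 73 74 75
f 73 75 49
f 74 46 76
f 74 76 75
f 75 76 77
f 75 77 49
f 76 46 47
f 76 47 77
f 77 47 48
f 77 48 49
f 78 89 83
f 78 83 79
f 78 79 85
f 78 85 88
f 78 88 89
f 79 83 87
f 83 89 82
f 89 88 80
f 88 85 84
f 85 79 86
f 81 87 82
f 81 82 80
f 81 80 84
f 81 84 86
f 81 86 87
f 82 87 83
f 80 82 89
f 84 80 88
f 86 84 85
f 87 86 79



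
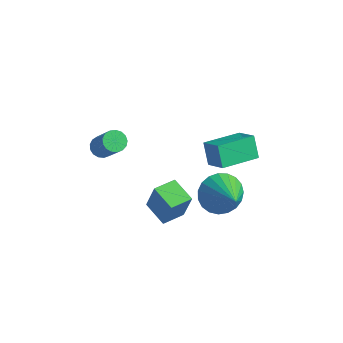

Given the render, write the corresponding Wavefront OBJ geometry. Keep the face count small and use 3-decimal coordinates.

v -3.306 1.442 0.655
v -2.981 1.864 0.52
v -1.948 1.52 1.929
v -2.274 1.098 2.065
v -3.161 1.972 0.678
v -2.129 1.628 2.087
v -3.375 1.958 0.832
v -2.343 1.615 2.241
v -3.573 1.826 0.944
v -2.54 1.483 2.353
v -3.709 1.606 0.991
v -2.677 1.263 2.4
v -3.754 1.349 0.961
v -2.722 1.005 2.37
v -3.696 1.112 0.861
v -2.664 0.769 2.27
v -3.548 0.951 0.713
v -2.516 0.608 2.123
v -3.345 0.903 0.553
v -2.313 0.559 1.962
v -3.133 0.978 0.416
v -2.101 0.634 1.825
v -2.961 1.159 0.334
v -1.929 0.815 1.743
v -2.868 1.405 0.325
v -1.836 1.061 1.734
v -2.875 1.659 0.393
v -1.843 1.316 1.802
v -0.066 0.402 -0.411
v 0.311 0.477 0.956
v 0.188 1.454 -0.539
v 0.564 1.529 0.828
v 1.076 0.091 -0.708
v 1.452 0.166 0.659
v 1.329 1.143 -0.836
v 1.706 1.218 0.531
v 1.244 2.568 3.041
v 2.176 2.299 3.678
v 1.885 4.188 2.788
v 2.816 3.919 3.425
v 1.764 2.221 2.135
v 2.695 1.952 2.772
v 2.404 3.841 1.882
v 3.336 3.572 2.519
v 1.01 4.163 -2.266
v 1.754 4.705 -2.771
v 2.45 3.297 -1.074
v 1.648 4.977 -2.446
v 1.432 5.108 -2.09
v 1.143 5.075 -1.764
v 0.831 4.885 -1.525
v 0.55 4.57 -1.414
v 0.348 4.184 -1.451
v 0.261 3.795 -1.628
v 0.303 3.469 -1.915
v 0.468 3.263 -2.264
v 0.726 3.213 -2.612
v 1.033 3.327 -2.901
v 1.336 3.585 -3.08
v 1.583 3.943 -3.118
v 1.731 4.339 -3.009
f 2 1 5
f 2 5 3
f 3 5 6
f 3 6 4
f 5 1 7
f 5 7 6
f 6 7 8
f 6 8 4
f 7 1 9
f 7 9 8
f 8 9 10
f 8 10 4
f 9 1 11
f 9 11 10
f 10 11 12
f 10 12 4
f 11 1 13
f 11 13 12
f 12 13 14
f 12 14 4
f 13 1 15
f 13 15 14
f 14 15 16
f 14 16 4
f 15 1 17
f 15 17 16
f 16 17 18
f 16 18 4
f 17 1 19
f 17 19 18
f 18 19 20
f 18 20 4
f 19 1 21
f 19 21 20
f 20 21 22
f 20 22 4
f 21 1 23
f 21 23 22
f 22 23 24
f 22 24 4
f 23 1 25
f 23 25 24
f 24 25 26
f 24 26 4
f 25 1 27
f 25 27 26
f 26 27 28
f 26 28 4
f 27 1 2
f 27 2 28
f 28 2 3
f 28 3 4
f 30 32 29
f 33 30 29
f 29 32 31
f 31 33 29
f 30 36 32
f 34 30 33
f 34 36 30
f 32 36 31
f 35 33 31
f 31 36 35
f 35 34 33
f 36 34 35
f 38 40 37
f 41 38 37
f 37 40 39
f 39 41 37
f 38 44 40
f 42 38 41
f 42 44 38
f 40 44 39
f 43 41 39
f 39 44 43
f 43 42 41
f 44 42 43
f 46 45 48
f 46 48 47
f 48 45 49
f 48 49 47
f 49 45 50
f 49 50 47
f 50 45 51
f 50 51 47
f 51 45 52
f 51 52 47
f 52 45 53
f 52 53 47
f 53 45 54
f 53 54 47
f 54 45 55
f 54 55 47
f 55 45 56
f 55 56 47
f 56 45 57
f 56 57 47
f 57 45 58
f 57 58 47
f 58 45 59
f 58 59 47
f 59 45 60
f 59 60 47
f 60 45 61
f 60 61 47
f 61 45 46
f 61 46 47



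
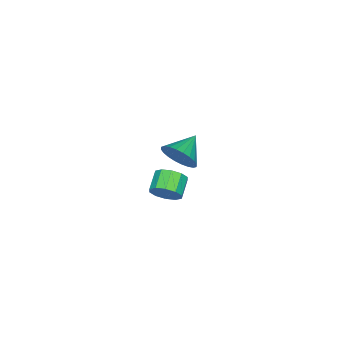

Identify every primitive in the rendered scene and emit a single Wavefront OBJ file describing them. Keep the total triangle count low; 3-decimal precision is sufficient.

v 4.149 1.896 1.533
v 4.564 1.631 2.164
v 3.625 1.338 2.657
v 3.211 1.604 2.027
v 4.456 2.107 2.242
v 3.517 1.814 2.735
v 4.231 2.503 2.049
v 3.292 2.21 2.542
v 3.975 2.667 1.659
v 3.036 2.374 2.152
v 3.785 2.537 1.221
v 2.847 2.244 1.715
v 3.735 2.162 0.903
v 2.796 1.869 1.396
v 3.843 1.686 0.825
v 2.904 1.393 1.318
v 4.068 1.29 1.018
v 3.129 0.997 1.511
v 4.324 1.126 1.408
v 3.385 0.833 1.901
v 4.513 1.256 1.845
v 3.575 0.963 2.339
v -1.989 -1.358 -1.915
v -1.599 -0.851 -1.07
v -3.471 -1.302 -1.265
v -1.695 -0.534 -1.317
v -1.836 -0.342 -1.655
v -2 -0.305 -2.033
v -2.162 -0.428 -2.393
v -2.298 -0.693 -2.68
v -2.387 -1.059 -2.85
v -2.415 -1.471 -2.879
v -2.378 -1.866 -2.76
v -2.282 -2.183 -2.513
v -2.141 -2.375 -2.174
v -1.977 -2.412 -1.797
v -1.815 -2.288 -1.437
v -1.679 -2.023 -1.15
v -1.59 -1.657 -0.979
v -1.562 -1.245 -0.951
f 2 1 5
f 2 5 3
f 3 5 6
f 3 6 4
f 5 1 7
f 5 7 6
f 6 7 8
f 6 8 4
f 7 1 9
f 7 9 8
f 8 9 10
f 8 10 4
f 9 1 11
f 9 11 10
f 10 11 12
f 10 12 4
f 11 1 13
f 11 13 12
f 12 13 14
f 12 14 4
f 13 1 15
f 13 15 14
f 14 15 16
f 14 16 4
f 15 1 17
f 15 17 16
f 16 17 18
f 16 18 4
f 17 1 19
f 17 19 18
f 18 19 20
f 18 20 4
f 19 1 21
f 19 21 20
f 20 21 22
f 20 22 4
f 21 1 2
f 21 2 22
f 22 2 3
f 22 3 4
f 24 23 26
f 24 26 25
f 26 23 27
f 26 27 25
f 27 23 28
f 27 28 25
f 28 23 29
f 28 29 25
f 29 23 30
f 29 30 25
f 30 23 31
f 30 31 25
f 31 23 32
f 31 32 25
f 32 23 33
f 32 33 25
f 33 23 34
f 33 34 25
f 34 23 35
f 34 35 25
f 35 23 36
f 35 36 25
f 36 23 37
f 36 37 25
f 37 23 38
f 37 38 25
f 38 23 39
f 38 39 25
f 39 23 40
f 39 40 25
f 40 23 24
f 40 24 25



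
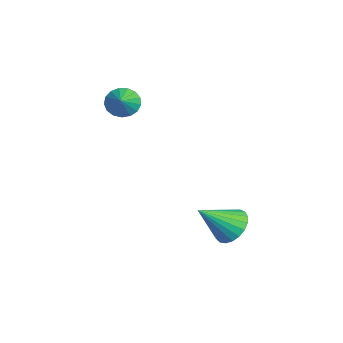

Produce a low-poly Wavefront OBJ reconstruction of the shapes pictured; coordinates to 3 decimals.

v -4.327 -3.372 1.53
v -3.904 -2.761 1.117
v -3.273 -3.628 2.23
v -4.069 -2.568 1.435
v -4.292 -2.559 1.775
v -4.524 -2.737 2.058
v -4.71 -3.06 2.221
v -4.809 -3.455 2.225
v -4.797 -3.83 2.07
v -4.677 -4.101 1.791
v -4.477 -4.205 1.453
v -4.242 -4.119 1.132
v -4.027 -3.861 0.902
v -3.881 -3.491 0.816
v -3.836 -3.094 0.894
v 0.036 0.779 -4.548
v 0.412 0.177 -5.294
v 0.284 -0.819 -3.132
v 0.766 0.365 -5.144
v 0.994 0.624 -4.891
v 1.057 0.911 -4.579
v 0.943 1.174 -4.261
v 0.672 1.37 -3.993
v 0.291 1.463 -3.821
v -0.134 1.438 -3.775
v -0.53 1.299 -3.862
v -0.828 1.071 -4.068
v -0.976 0.791 -4.357
v -0.95 0.51 -4.679
v -0.753 0.276 -4.978
v -0.42 0.128 -5.203
v -0.008 0.093 -5.315
f 2 1 4
f 2 4 3
f 4 1 5
f 4 5 3
f 5 1 6
f 5 6 3
f 6 1 7
f 6 7 3
f 7 1 8
f 7 8 3
f 8 1 9
f 8 9 3
f 9 1 10
f 9 10 3
f 10 1 11
f 10 11 3
f 11 1 12
f 11 12 3
f 12 1 13
f 12 13 3
f 13 1 14
f 13 14 3
f 14 1 15
f 14 15 3
f 15 1 2
f 15 2 3
f 17 16 19
f 17 19 18
f 19 16 20
f 19 20 18
f 20 16 21
f 20 21 18
f 21 16 22
f 21 22 18
f 22 16 23
f 22 23 18
f 23 16 24
f 23 24 18
f 24 16 25
f 24 25 18
f 25 16 26
f 25 26 18
f 26 16 27
f 26 27 18
f 27 16 28
f 27 28 18
f 28 16 29
f 28 29 18
f 29 16 30
f 29 30 18
f 30 16 31
f 30 31 18
f 31 16 32
f 31 32 18
f 32 16 17
f 32 17 18



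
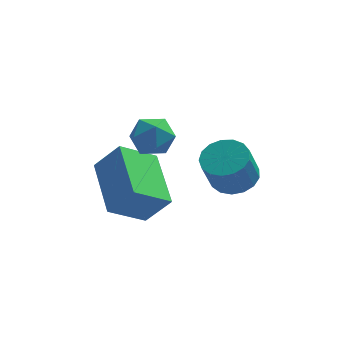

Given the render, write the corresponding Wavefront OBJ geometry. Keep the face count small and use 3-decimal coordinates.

v 3.429 0.823 -1.733
v 3.999 1.258 -1.401
v 3.68 0.773 -0.216
v 3.111 0.337 -0.547
v 3.695 1.483 -1.391
v 3.377 0.998 -0.205
v 3.33 1.557 -1.459
v 3.012 1.072 -0.273
v 2.988 1.462 -1.589
v 2.67 0.977 -0.404
v 2.747 1.221 -1.753
v 2.429 0.736 -0.567
v 2.663 0.889 -1.912
v 2.344 0.403 -0.726
v 2.753 0.541 -2.03
v 2.435 0.056 -0.844
v 2.999 0.258 -2.08
v 2.681 -0.227 -0.894
v 3.343 0.104 -2.05
v 3.025 -0.381 -0.865
v 3.707 0.115 -1.948
v 3.389 -0.37 -0.762
v 4.007 0.288 -1.796
v 3.689 -0.197 -0.611
v 4.175 0.583 -1.63
v 3.857 0.098 -0.445
v 4.172 0.934 -1.488
v 3.854 0.448 -0.302
v -0.339 -0.916 -2.12
v 0.453 -1.047 -1.148
v -0.838 1.043 -1.448
v -0.047 0.911 -0.476
v 0.767 -0.351 -2.944
v 1.558 -0.483 -1.972
v 0.267 1.607 -2.272
v 1.059 1.476 -1.3
v 0.835 1.037 0.409
v 1.333 0.701 0.903
v 0.607 -0.081 -0.123
v 1.105 -0.417 0.371
v 0.429 -0.133 0.632
v 0.57 0.558 0.961
v 1.37 0.062 -0.181
v 1.511 0.753 0.148
v 1.663 0.098 0.539
v 1.082 -0.023 1.042
v 0.858 0.643 -0.262
v 0.277 0.522 0.241
f 2 1 5
f 2 5 3
f 3 5 6
f 3 6 4
f 5 1 7
f 5 7 6
f 6 7 8
f 6 8 4
f 7 1 9
f 7 9 8
f 8 9 10
f 8 10 4
f 9 1 11
f 9 11 10
f 10 11 12
f 10 12 4
f 11 1 13
f 11 13 12
f 12 13 14
f 12 14 4
f 13 1 15
f 13 15 14
f 14 15 16
f 14 16 4
f 15 1 17
f 15 17 16
f 16 17 18
f 16 18 4
f 17 1 19
f 17 19 18
f 18 19 20
f 18 20 4
f 19 1 21
f 19 21 20
f 20 21 22
f 20 22 4
f 21 1 23
f 21 23 22
f 22 23 24
f 22 24 4
f 23 1 25
f 23 25 24
f 24 25 26
f 24 26 4
f 25 1 27
f 25 27 26
f 26 27 28
f 26 28 4
f 27 1 2
f 27 2 28
f 28 2 3
f 28 3 4
f 30 32 29
f 33 30 29
f 29 32 31
f 31 33 29
f 30 36 32
f 34 30 33
f 34 36 30
f 32 36 31
f 35 33 31
f 31 36 35
f 35 34 33
f 36 34 35
f 37 48 42
f 37 42 38
f 37 38 44
f 37 44 47
f 37 47 48
f 38 42 46
f 42 48 41
f 48 47 39
f 47 44 43
f 44 38 45
f 40 46 41
f 40 41 39
f 40 39 43
f 40 43 45
f 40 45 46
f 41 46 42
f 39 41 48
f 43 39 47
f 45 43 44
f 46 45 38



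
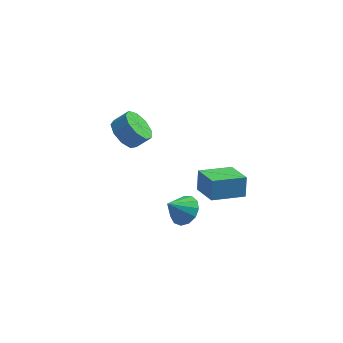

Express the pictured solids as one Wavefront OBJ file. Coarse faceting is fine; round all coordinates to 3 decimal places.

v 1.961 -2.806 0.538
v 1.968 -2.311 1.675
v 3.67 -1.969 0.163
v 3.678 -1.474 1.3
v 2.802 -4.246 1.16
v 2.81 -3.751 2.297
v 4.512 -3.409 0.785
v 4.519 -2.914 1.922
v 1.181 -1.254 -3.036
v 1.838 -1.951 -2.828
v 0.299 -1.766 -1.964
v 1.968 -1.516 -2.514
v 1.848 -0.998 -2.366
v 1.517 -0.561 -2.43
v 1.078 -0.345 -2.687
v 0.673 -0.417 -3.055
v 0.429 -0.755 -3.417
v 0.423 -1.252 -3.658
v 0.659 -1.749 -3.702
v 1.06 -2.09 -3.534
v 1.499 -2.165 -3.209
v -2.595 3.536 -1.225
v -1.937 3.891 -2.032
v -1.108 4.06 -1.283
v -1.765 3.704 -0.475
v -2.32 4.469 -1.738
v -1.491 4.637 -0.989
v -2.831 4.61 -1.204
v -2.002 4.778 -0.455
v -3.231 4.248 -0.68
v -2.402 4.417 0.069
v -3.334 3.553 -0.41
v -2.505 3.722 0.339
v -3.09 2.85 -0.522
v -2.261 3.018 0.227
v -2.615 2.468 -0.962
v -1.786 2.636 -0.213
v -2.13 2.585 -1.525
v -1.301 2.754 -0.776
v -1.862 3.148 -1.948
v -1.033 3.316 -1.199
f 2 4 1
f 5 2 1
f 1 4 3
f 3 5 1
f 2 8 4
f 6 2 5
f 6 8 2
f 4 8 3
f 7 5 3
f 3 8 7
f 7 6 5
f 8 6 7
f 10 9 12
f 10 12 11
f 12 9 13
f 12 13 11
f 13 9 14
f 13 14 11
f 14 9 15
f 14 15 11
f 15 9 16
f 15 16 11
f 16 9 17
f 16 17 11
f 17 9 18
f 17 18 11
f 18 9 19
f 18 19 11
f 19 9 20
f 19 20 11
f 20 9 21
f 20 21 11
f 21 9 10
f 21 10 11
f 23 22 26
f 23 26 24
f 24 26 27
f 24 27 25
f 26 22 28
f 26 28 27
f 27 28 29
f 27 29 25
f 28 22 30
f 28 30 29
f 29 30 31
f 29 31 25
f 30 22 32
f 30 32 31
f 31 32 33
f 31 33 25
f 32 22 34
f 32 34 33
f 33 34 35
f 33 35 25
f 34 22 36
f 34 36 35
f 35 36 37
f 35 37 25
f 36 22 38
f 36 38 37
f 37 38 39
f 37 39 25
f 38 22 40
f 38 40 39
f 39 40 41
f 39 41 25
f 40 22 23
f 40 23 41
f 41 23 24
f 41 24 25



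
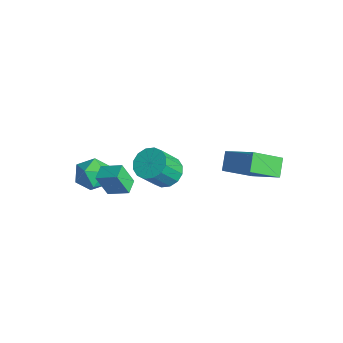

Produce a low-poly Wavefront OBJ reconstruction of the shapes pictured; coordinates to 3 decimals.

v -3.602 -2.971 -2.079
v -2.871 -3.389 -2.616
v -4.249 -4.431 -1.824
v -3.518 -4.849 -2.361
v -3.315 -4.441 -1.472
v -2.915 -3.539 -1.629
v -4.205 -4.281 -2.811
v -3.805 -3.379 -2.968
v -3.243 -4.198 -3.068
v -2.693 -4.298 -2.24
v -4.427 -3.522 -2.2
v -3.877 -3.622 -1.372
v -1.911 -0.815 -2.022
v -1.025 -0.659 -2.039
v -0.823 -1.648 -0.635
v -1.709 -1.805 -0.618
v -1.202 -0.319 -1.775
v -1 -1.308 -0.37
v -1.57 -0.112 -1.576
v -1.368 -1.102 -0.171
v -2.028 -0.094 -1.497
v -1.826 -1.083 -0.093
v -2.456 -0.269 -1.559
v -2.254 -1.258 -0.154
v -2.737 -0.59 -1.745
v -2.535 -1.58 -0.34
v -2.797 -0.972 -2.005
v -2.595 -1.961 -0.601
v -2.62 -1.312 -2.27
v -2.418 -2.301 -0.865
v -2.252 -1.518 -2.469
v -2.05 -2.508 -1.064
v -1.794 -1.537 -2.547
v -1.592 -2.526 -1.143
v -1.366 -1.362 -2.486
v -1.164 -2.351 -1.081
v -1.085 -1.04 -2.3
v -0.883 -2.03 -0.895
v 0.598 0.964 1.114
v 2.18 1.52 2.241
v 0.791 2.446 0.112
v 2.373 3.002 1.238
v 1.247 0.438 0.462
v 2.829 0.994 1.588
v 1.44 1.92 -0.541
v 3.022 2.476 0.586
v -2.536 -3.345 -2.16
v -2.801 -3.825 -0.893
v -1.765 -2.601 -1.716
v -2.03 -3.081 -0.45
v -1.93 -3.919 -2.25
v -2.195 -4.399 -0.984
v -1.159 -3.175 -1.807
v -1.424 -3.655 -0.54
f 1 12 6
f 1 6 2
f 1 2 8
f 1 8 11
f 1 11 12
f 2 6 10
f 6 12 5
f 12 11 3
f 11 8 7
f 8 2 9
f 4 10 5
f 4 5 3
f 4 3 7
f 4 7 9
f 4 9 10
f 5 10 6
f 3 5 12
f 7 3 11
f 9 7 8
f 10 9 2
f 14 13 17
f 14 17 15
f 15 17 18
f 15 18 16
f 17 13 19
f 17 19 18
f 18 19 20
f 18 20 16
f 19 13 21
f 19 21 20
f 20 21 22
f 20 22 16
f 21 13 23
f 21 23 22
f 22 23 24
f 22 24 16
f 23 13 25
f 23 25 24
f 24 25 26
f 24 26 16
f 25 13 27
f 25 27 26
f 26 27 28
f 26 28 16
f 27 13 29
f 27 29 28
f 28 29 30
f 28 30 16
f 29 13 31
f 29 31 30
f 30 31 32
f 30 32 16
f 31 13 33
f 31 33 32
f 32 33 34
f 32 34 16
f 33 13 35
f 33 35 34
f 34 35 36
f 34 36 16
f 35 13 37
f 35 37 36
f 36 37 38
f 36 38 16
f 37 13 14
f 37 14 38
f 38 14 15
f 38 15 16
f 40 42 39
f 43 40 39
f 39 42 41
f 41 43 39
f 40 46 42
f 44 40 43
f 44 46 40
f 42 46 41
f 45 43 41
f 41 46 45
f 45 44 43
f 46 44 45
f 48 50 47
f 51 48 47
f 47 50 49
f 49 51 47
f 48 54 50
f 52 48 51
f 52 54 48
f 50 54 49
f 53 51 49
f 49 54 53
f 53 52 51
f 54 52 53



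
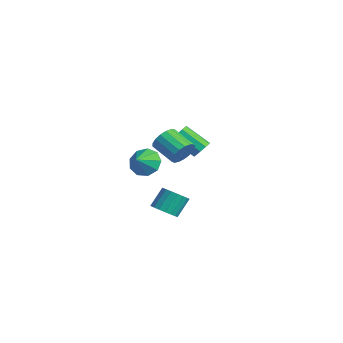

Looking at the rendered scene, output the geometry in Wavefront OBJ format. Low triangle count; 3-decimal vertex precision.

v -2.099 -0.249 -0.648
v -1.497 0.335 -0.415
v -1.621 -0.971 -0.072
v -1.951 0.344 -0.029
v -2.473 0.075 0.067
v -2.82 -0.345 -0.172
v -2.83 -0.72 -0.634
v -2.497 -0.875 -1.102
v -1.978 -0.737 -1.359
v -1.515 -0.37 -1.283
v -1.326 0.053 -0.91
v 4.466 -1.533 3.183
v 4.826 -1.913 3.647
v 3.695 -2.307 4.202
v 3.334 -1.927 3.737
v 4.794 -1.614 3.795
v 3.663 -2.008 4.35
v 4.687 -1.297 3.803
v 3.556 -1.69 4.358
v 4.53 -1.033 3.668
v 3.399 -1.427 4.223
v 4.357 -0.884 3.423
v 3.226 -1.278 3.977
v 4.21 -0.884 3.122
v 3.079 -1.278 3.677
v 4.121 -1.033 2.835
v 2.99 -1.427 3.39
v 4.111 -1.296 2.628
v 2.98 -1.69 3.183
v 4.182 -1.613 2.548
v 3.051 -2.007 3.102
v 4.318 -1.912 2.613
v 3.187 -2.306 3.168
v 4.488 -2.124 2.809
v 3.357 -2.518 3.364
v 4.653 -2.201 3.09
v 3.522 -2.595 3.645
v 4.775 -2.125 3.393
v 3.644 -2.519 3.948
v -0.033 -0.259 -3.063
v 0.364 -0.714 -2.635
v 0.17 0.024 -1.67
v -0.227 0.479 -2.097
v 0.591 -0.504 -2.75
v 0.397 0.233 -1.784
v 0.694 -0.246 -2.926
v 0.5 0.492 -1.961
v 0.653 0.01 -3.13
v 0.459 0.747 -2.164
v 0.477 0.212 -3.32
v 0.282 0.95 -2.355
v 0.199 0.321 -3.459
v 0.005 1.059 -2.494
v -0.125 0.316 -3.52
v -0.319 1.053 -2.555
v -0.43 0.196 -3.49
v -0.624 0.934 -2.525
v -0.657 -0.013 -3.376
v -0.851 0.724 -2.41
v -0.76 -0.272 -3.199
v -0.954 0.466 -2.234
v -0.719 -0.527 -2.996
v -0.913 0.21 -2.03
v -0.542 -0.73 -2.805
v -0.737 0.008 -1.84
v -0.265 -0.839 -2.666
v -0.459 -0.101 -1.701
v 0.059 -0.833 -2.605
v -0.135 -0.096 -1.64
v -0.142 1.851 0.618
v 0.06 2.144 1.064
v -0.855 1.341 2.007
v -1.058 1.049 1.562
v -0.251 2.325 0.916
v -1.166 1.522 1.859
v -0.512 2.285 0.629
v -1.427 1.482 1.572
v -0.6 2.042 0.337
v -1.515 1.239 1.28
v -0.474 1.71 0.177
v -1.389 0.907 1.12
v -0.192 1.444 0.223
v -1.107 0.641 1.166
v 0.112 1.369 0.454
v -0.803 0.566 1.398
v 0.298 1.519 0.763
v -0.617 0.716 1.706
v 0.277 1.825 1.003
v -0.638 1.022 1.946
f 2 1 4
f 2 4 3
f 4 1 5
f 4 5 3
f 5 1 6
f 5 6 3
f 6 1 7
f 6 7 3
f 7 1 8
f 7 8 3
f 8 1 9
f 8 9 3
f 9 1 10
f 9 10 3
f 10 1 11
f 10 11 3
f 11 1 2
f 11 2 3
f 13 12 16
f 13 16 14
f 14 16 17
f 14 17 15
f 16 12 18
f 16 18 17
f 17 18 19
f 17 19 15
f 18 12 20
f 18 20 19
f 19 20 21
f 19 21 15
f 20 12 22
f 20 22 21
f 21 22 23
f 21 23 15
f 22 12 24
f 22 24 23
f 23 24 25
f 23 25 15
f 24 12 26
f 24 26 25
f 25 26 27
f 25 27 15
f 26 12 28
f 26 28 27
f 27 28 29
f 27 29 15
f 28 12 30
f 28 30 29
f 29 30 31
f 29 31 15
f 30 12 32
f 30 32 31
f 31 32 33
f 31 33 15
f 32 12 34
f 32 34 33
f 33 34 35
f 33 35 15
f 34 12 36
f 34 36 35
f 35 36 37
f 35 37 15
f 36 12 38
f 36 38 37
f 37 38 39
f 37 39 15
f 38 12 13
f 38 13 39
f 39 13 14
f 39 14 15
f 41 40 44
f 41 44 42
f 42 44 45
f 42 45 43
f 44 40 46
f 44 46 45
f 45 46 47
f 45 47 43
f 46 40 48
f 46 48 47
f 47 48 49
f 47 49 43
f 48 40 50
f 48 50 49
f 49 50 51
f 49 51 43
f 50 40 52
f 50 52 51
f 51 52 53
f 51 53 43
f 52 40 54
f 52 54 53
f 53 54 55
f 53 55 43
f 54 40 56
f 54 56 55
f 55 56 57
f 55 57 43
f 56 40 58
f 56 58 57
f 57 58 59
f 57 59 43
f 58 40 60
f 58 60 59
f 59 60 61
f 59 61 43
f 60 40 62
f 60 62 61
f 61 62 63
f 61 63 43
f 62 40 64
f 62 64 63
f 63 64 65
f 63 65 43
f 64 40 66
f 64 66 65
f 65 66 67
f 65 67 43
f 66 40 68
f 66 68 67
f 67 68 69
f 67 69 43
f 68 40 41
f 68 41 69
f 69 41 42
f 69 42 43
f 71 70 74
f 71 74 72
f 72 74 75
f 72 75 73
f 74 70 76
f 74 76 75
f 75 76 77
f 75 77 73
f 76 70 78
f 76 78 77
f 77 78 79
f 77 79 73
f 78 70 80
f 78 80 79
f 79 80 81
f 79 81 73
f 80 70 82
f 80 82 81
f 81 82 83
f 81 83 73
f 82 70 84
f 82 84 83
f 83 84 85
f 83 85 73
f 84 70 86
f 84 86 85
f 85 86 87
f 85 87 73
f 86 70 88
f 86 88 87
f 87 88 89
f 87 89 73
f 88 70 71
f 88 71 89
f 89 71 72
f 89 72 73



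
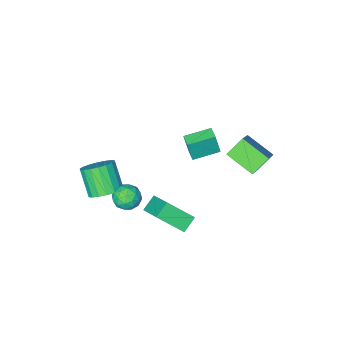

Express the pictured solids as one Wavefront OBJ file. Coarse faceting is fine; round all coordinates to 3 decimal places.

v -0.324 0.375 -3.761
v 0.854 -0.637 -2.517
v -0.027 2.14 -2.605
v 1.151 1.127 -1.362
v 0.549 0.633 -4.378
v 1.727 -0.38 -3.135
v 0.846 2.397 -3.223
v 2.024 1.385 -1.979
v -4.103 -1.622 -1.275
v -3.843 -1.784 0.173
v -3.813 -0.802 -1.235
v -3.554 -0.965 0.213
v -2.546 -2.155 -1.613
v -2.287 -2.318 -0.165
v -2.257 -1.336 -1.573
v -1.997 -1.498 -0.125
v -2.875 1.548 1.488
v -3.906 1.59 2.358
v -3.482 3.139 0.692
v -4.513 3.182 1.562
v -1.707 2.658 2.818
v -2.738 2.701 3.688
v -2.314 4.25 2.022
v -3.345 4.292 2.892
v 2.52 -3.052 -3.392
v 3.287 -2.551 -2.877
v 3.086 -3.747 -1.414
v 2.32 -4.248 -1.928
v 2.903 -2.321 -2.742
v 2.702 -3.517 -1.279
v 2.443 -2.236 -2.735
v 2.243 -3.432 -1.272
v 1.999 -2.313 -2.859
v 1.799 -3.508 -1.396
v 1.658 -2.536 -3.088
v 1.458 -3.731 -1.625
v 1.488 -2.861 -3.377
v 1.287 -4.056 -1.914
v 1.522 -3.224 -3.669
v 1.322 -4.419 -2.206
v 1.754 -3.553 -3.906
v 1.553 -4.749 -2.443
v 2.138 -3.783 -4.041
v 1.937 -4.979 -2.578
v 2.597 -3.868 -4.048
v 2.397 -5.064 -2.585
v 3.041 -3.792 -3.924
v 2.841 -4.987 -2.461
v 3.382 -3.569 -3.695
v 3.182 -4.764 -2.232
v 3.553 -3.244 -3.406
v 3.352 -4.439 -1.943
v 3.518 -2.881 -3.114
v 3.318 -4.076 -1.651
v 1.233 -1.29 -3.234
v 1.966 -1.098 -2.741
v 1.794 -2.602 -3.559
v 2.527 -2.41 -3.066
v 1.73 -2.54 -2.659
v 1.383 -1.729 -2.458
v 2.377 -1.971 -3.842
v 2.03 -1.16 -3.641
v 2.673 -1.519 -3.116
v 2.273 -1.871 -2.386
v 1.487 -1.829 -3.914
v 1.087 -2.181 -3.184
v 1.551 -1.079 -2.959
v 2.209 -2.621 -3.341
v 1.741 -2.697 -3.102
v 2.172 -2.585 -2.812
v 1.208 -1.45 -2.793
v 1.639 -1.337 -2.503
v 1.5 -2.184 -2.455
v 2.121 -2.363 -3.797
v 2.552 -2.25 -3.507
v 1.588 -1.115 -3.488
v 2.019 -1.003 -3.198
v 2.26 -1.516 -3.845
v 2.397 -1.214 -2.89
v 2.726 -1.985 -3.081
v 2.638 -1.727 -3.537
v 2.435 -1.25 -3.419
v 2.162 -1.421 -2.46
v 2.491 -2.192 -2.651
v 2.023 -2.268 -2.412
v 1.819 -1.791 -2.294
v 2.577 -1.668 -2.681
v 1.269 -1.508 -3.649
v 1.598 -2.279 -3.84
v 1.941 -1.909 -4.006
v 1.737 -1.432 -3.888
v 1.034 -1.715 -3.219
v 1.363 -2.486 -3.41
v 1.325 -2.45 -2.881
v 1.122 -1.973 -2.763
v 1.183 -2.032 -3.619
f 2 4 1
f 5 2 1
f 1 4 3
f 3 5 1
f 2 8 4
f 6 2 5
f 6 8 2
f 4 8 3
f 7 5 3
f 3 8 7
f 7 6 5
f 8 6 7
f 10 12 9
f 13 10 9
f 9 12 11
f 11 13 9
f 10 16 12
f 14 10 13
f 14 16 10
f 12 16 11
f 15 13 11
f 11 16 15
f 15 14 13
f 16 14 15
f 18 20 17
f 21 18 17
f 17 20 19
f 19 21 17
f 18 24 20
f 22 18 21
f 22 24 18
f 20 24 19
f 23 21 19
f 19 24 23
f 23 22 21
f 24 22 23
f 26 25 29
f 26 29 27
f 27 29 30
f 27 30 28
f 29 25 31
f 29 31 30
f 30 31 32
f 30 32 28
f 31 25 33
f 31 33 32
f 32 33 34
f 32 34 28
f 33 25 35
f 33 35 34
f 34 35 36
f 34 36 28
f 35 25 37
f 35 37 36
f 36 37 38
f 36 38 28
f 37 25 39
f 37 39 38
f 38 39 40
f 38 40 28
f 39 25 41
f 39 41 40
f 40 41 42
f 40 42 28
f 41 25 43
f 41 43 42
f 42 43 44
f 42 44 28
f 43 25 45
f 43 45 44
f 44 45 46
f 44 46 28
f 45 25 47
f 45 47 46
f 46 47 48
f 46 48 28
f 47 25 49
f 47 49 48
f 48 49 50
f 48 50 28
f 49 25 51
f 49 51 50
f 50 51 52
f 50 52 28
f 51 25 53
f 51 53 52
f 52 53 54
f 52 54 28
f 53 25 26
f 53 26 54
f 54 26 27
f 54 27 28
f 55 92 71
f 92 66 95
f 71 95 60
f 92 95 71
f 55 71 67
f 71 60 72
f 67 72 56
f 71 72 67
f 55 67 76
f 67 56 77
f 76 77 62
f 67 77 76
f 55 76 88
f 76 62 91
f 88 91 65
f 76 91 88
f 55 88 92
f 88 65 96
f 92 96 66
f 88 96 92
f 56 72 83
f 72 60 86
f 83 86 64
f 72 86 83
f 60 95 73
f 95 66 94
f 73 94 59
f 95 94 73
f 66 96 93
f 96 65 89
f 93 89 57
f 96 89 93
f 65 91 90
f 91 62 78
f 90 78 61
f 91 78 90
f 62 77 82
f 77 56 79
f 82 79 63
f 77 79 82
f 58 84 70
f 84 64 85
f 70 85 59
f 84 85 70
f 58 70 68
f 70 59 69
f 68 69 57
f 70 69 68
f 58 68 75
f 68 57 74
f 75 74 61
f 68 74 75
f 58 75 80
f 75 61 81
f 80 81 63
f 75 81 80
f 58 80 84
f 80 63 87
f 84 87 64
f 80 87 84
f 59 85 73
f 85 64 86
f 73 86 60
f 85 86 73
f 57 69 93
f 69 59 94
f 93 94 66
f 69 94 93
f 61 74 90
f 74 57 89
f 90 89 65
f 74 89 90
f 63 81 82
f 81 61 78
f 82 78 62
f 81 78 82
f 64 87 83
f 87 63 79
f 83 79 56
f 87 79 83



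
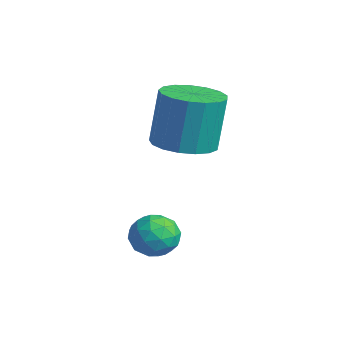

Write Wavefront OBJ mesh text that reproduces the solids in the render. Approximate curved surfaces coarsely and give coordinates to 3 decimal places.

v -1.537 -2.091 1.215
v -1.233 -1.658 0.575
v -0.287 -2.362 1.625
v 0.017 -1.929 0.985
v -0.376 -1.537 1.603
v -1.149 -1.369 1.349
v -0.371 -2.651 0.851
v -1.144 -2.483 0.597
v -0.512 -2.004 0.35
v -0.516 -1.315 0.814
v -1.004 -2.705 1.386
v -1.008 -2.016 1.85
v -1.495 -1.851 0.859
v -0.025 -2.169 1.341
v -0.256 -1.939 1.704
v -0.077 -1.684 1.328
v -1.446 -1.681 1.314
v -1.267 -1.426 0.937
v -0.763 -1.355 1.542
v -0.253 -2.594 1.263
v -0.074 -2.339 0.886
v -1.443 -2.336 0.872
v -1.264 -2.081 0.496
v -0.757 -2.665 0.658
v -0.893 -1.799 0.35
v -0.158 -1.959 0.592
v -0.386 -2.383 0.513
v -0.84 -2.285 0.364
v -0.895 -1.395 0.623
v -0.159 -1.554 0.865
v -0.391 -1.323 1.227
v -0.845 -1.225 1.078
v -0.471 -1.598 0.491
v -1.361 -2.466 1.335
v -0.625 -2.625 1.577
v -0.675 -2.795 1.122
v -1.129 -2.697 0.973
v -1.362 -2.061 1.608
v -0.627 -2.221 1.85
v -0.68 -1.735 1.836
v -1.134 -1.637 1.687
v -1.049 -2.422 1.709
v -3.893 0.566 2.957
v -3.019 -0.07 3.1
v -3.094 0.298 5.187
v -3.967 0.934 5.043
v -2.817 0.405 3.024
v -2.891 0.773 5.11
v -2.861 0.917 2.932
v -2.936 1.285 5.018
v -3.142 1.348 2.846
v -3.216 1.716 4.932
v -3.594 1.6 2.785
v -3.669 1.968 4.871
v -4.115 1.615 2.764
v -4.19 1.984 4.85
v -4.585 1.39 2.787
v -4.66 1.758 4.873
v -4.897 0.976 2.848
v -4.971 1.344 4.935
v -4.978 0.468 2.935
v -5.053 0.836 5.022
v -4.811 -0.017 3.027
v -4.885 0.351 5.113
v -4.433 -0.369 3.102
v -4.508 -0.001 5.189
v -3.932 -0.507 3.145
v -4.006 -0.139 5.231
v -3.421 -0.399 3.144
v -3.496 -0.031 5.23
f 1 38 17
f 38 12 41
f 17 41 6
f 38 41 17
f 1 17 13
f 17 6 18
f 13 18 2
f 17 18 13
f 1 13 22
f 13 2 23
f 22 23 8
f 13 23 22
f 1 22 34
f 22 8 37
f 34 37 11
f 22 37 34
f 1 34 38
f 34 11 42
f 38 42 12
f 34 42 38
f 2 18 29
f 18 6 32
f 29 32 10
f 18 32 29
f 6 41 19
f 41 12 40
f 19 40 5
f 41 40 19
f 12 42 39
f 42 11 35
f 39 35 3
f 42 35 39
f 11 37 36
f 37 8 24
f 36 24 7
f 37 24 36
f 8 23 28
f 23 2 25
f 28 25 9
f 23 25 28
f 4 30 16
f 30 10 31
f 16 31 5
f 30 31 16
f 4 16 14
f 16 5 15
f 14 15 3
f 16 15 14
f 4 14 21
f 14 3 20
f 21 20 7
f 14 20 21
f 4 21 26
f 21 7 27
f 26 27 9
f 21 27 26
f 4 26 30
f 26 9 33
f 30 33 10
f 26 33 30
f 5 31 19
f 31 10 32
f 19 32 6
f 31 32 19
f 3 15 39
f 15 5 40
f 39 40 12
f 15 40 39
f 7 20 36
f 20 3 35
f 36 35 11
f 20 35 36
f 9 27 28
f 27 7 24
f 28 24 8
f 27 24 28
f 10 33 29
f 33 9 25
f 29 25 2
f 33 25 29
f 44 43 47
f 44 47 45
f 45 47 48
f 45 48 46
f 47 43 49
f 47 49 48
f 48 49 50
f 48 50 46
f 49 43 51
f 49 51 50
f 50 51 52
f 50 52 46
f 51 43 53
f 51 53 52
f 52 53 54
f 52 54 46
f 53 43 55
f 53 55 54
f 54 55 56
f 54 56 46
f 55 43 57
f 55 57 56
f 56 57 58
f 56 58 46
f 57 43 59
f 57 59 58
f 58 59 60
f 58 60 46
f 59 43 61
f 59 61 60
f 60 61 62
f 60 62 46
f 61 43 63
f 61 63 62
f 62 63 64
f 62 64 46
f 63 43 65
f 63 65 64
f 64 65 66
f 64 66 46
f 65 43 67
f 65 67 66
f 66 67 68
f 66 68 46
f 67 43 69
f 67 69 68
f 68 69 70
f 68 70 46
f 69 43 44
f 69 44 70
f 70 44 45
f 70 45 46



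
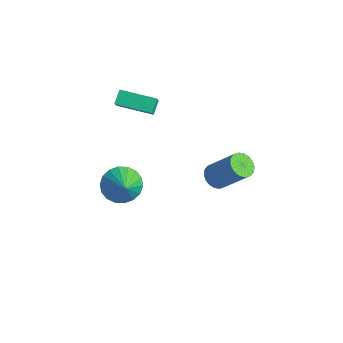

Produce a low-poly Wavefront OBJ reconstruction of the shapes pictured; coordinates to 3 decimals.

v 1.718 -0.497 -0.317
v 2.288 -0.719 -0.677
v 3.512 -0.125 0.896
v 2.942 0.097 1.257
v 2.26 -0.418 -0.768
v 3.484 0.176 0.805
v 2.124 -0.132 -0.77
v 3.349 0.461 0.803
v 1.908 0.081 -0.683
v 3.132 0.675 0.89
v 1.654 0.18 -0.522
v 2.879 0.773 1.051
v 1.413 0.144 -0.321
v 2.637 0.738 1.252
v 1.232 -0.018 -0.119
v 2.457 0.576 1.454
v 1.148 -0.275 0.044
v 2.372 0.319 1.617
v 1.176 -0.576 0.135
v 2.4 0.018 1.708
v 1.311 -0.861 0.137
v 2.536 -0.268 1.71
v 1.528 -1.075 0.05
v 2.752 -0.481 1.623
v 1.781 -1.173 -0.111
v 3.006 -0.58 1.462
v 2.023 -1.138 -0.312
v 3.247 -0.544 1.261
v 2.203 -0.976 -0.514
v 3.428 -0.382 1.059
v -3.165 -2.856 2.959
v -3.509 -2.294 3.479
v -3.523 -2.493 2.33
v -3.867 -1.93 2.85
v -1.673 -1.75 2.75
v -2.017 -1.187 3.27
v -2.031 -1.386 2.121
v -2.375 -0.824 2.641
v -3.08 -2.625 -3.702
v -2.511 -1.723 -3.87
v -2 -3.135 -2.778
v -2.782 -1.609 -3.49
v -3.113 -1.696 -3.153
v -3.437 -1.968 -2.924
v -3.69 -2.369 -2.849
v -3.823 -2.822 -2.943
v -3.808 -3.235 -3.188
v -3.649 -3.528 -3.535
v -3.377 -3.642 -3.914
v -3.047 -3.554 -4.252
v -2.723 -3.283 -4.481
v -2.469 -2.882 -4.556
v -2.337 -2.429 -4.461
v -2.352 -2.016 -4.217
f 2 1 5
f 2 5 3
f 3 5 6
f 3 6 4
f 5 1 7
f 5 7 6
f 6 7 8
f 6 8 4
f 7 1 9
f 7 9 8
f 8 9 10
f 8 10 4
f 9 1 11
f 9 11 10
f 10 11 12
f 10 12 4
f 11 1 13
f 11 13 12
f 12 13 14
f 12 14 4
f 13 1 15
f 13 15 14
f 14 15 16
f 14 16 4
f 15 1 17
f 15 17 16
f 16 17 18
f 16 18 4
f 17 1 19
f 17 19 18
f 18 19 20
f 18 20 4
f 19 1 21
f 19 21 20
f 20 21 22
f 20 22 4
f 21 1 23
f 21 23 22
f 22 23 24
f 22 24 4
f 23 1 25
f 23 25 24
f 24 25 26
f 24 26 4
f 25 1 27
f 25 27 26
f 26 27 28
f 26 28 4
f 27 1 29
f 27 29 28
f 28 29 30
f 28 30 4
f 29 1 2
f 29 2 30
f 30 2 3
f 30 3 4
f 32 34 31
f 35 32 31
f 31 34 33
f 33 35 31
f 32 38 34
f 36 32 35
f 36 38 32
f 34 38 33
f 37 35 33
f 33 38 37
f 37 36 35
f 38 36 37
f 40 39 42
f 40 42 41
f 42 39 43
f 42 43 41
f 43 39 44
f 43 44 41
f 44 39 45
f 44 45 41
f 45 39 46
f 45 46 41
f 46 39 47
f 46 47 41
f 47 39 48
f 47 48 41
f 48 39 49
f 48 49 41
f 49 39 50
f 49 50 41
f 50 39 51
f 50 51 41
f 51 39 52
f 51 52 41
f 52 39 53
f 52 53 41
f 53 39 54
f 53 54 41
f 54 39 40
f 54 40 41



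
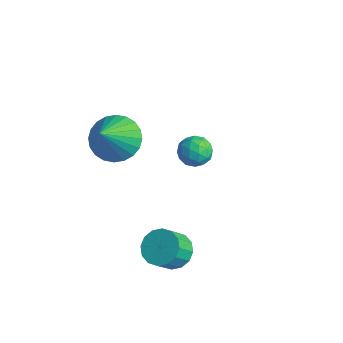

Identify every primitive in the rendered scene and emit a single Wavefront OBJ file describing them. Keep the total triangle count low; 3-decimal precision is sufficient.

v 1.834 -1.569 -1.687
v 2.518 -1.482 -1.696
v 2.61 -2.124 -0.922
v 1.926 -2.211 -0.913
v 2.396 -1.231 -1.474
v 2.488 -1.872 -0.699
v 2.123 -1.07 -1.308
v 2.215 -1.712 -0.534
v 1.773 -1.044 -1.244
v 1.865 -1.685 -0.47
v 1.439 -1.158 -1.299
v 1.531 -1.799 -0.525
v 1.211 -1.382 -1.458
v 1.303 -2.024 -0.684
v 1.15 -1.656 -1.678
v 1.242 -2.298 -0.904
v 1.272 -1.908 -1.901
v 1.364 -2.549 -1.126
v 1.545 -2.068 -2.066
v 1.637 -2.71 -1.292
v 1.895 -2.095 -2.13
v 1.987 -2.736 -1.356
v 2.229 -1.981 -2.075
v 2.321 -2.622 -1.301
v 2.457 -1.756 -1.916
v 2.549 -2.398 -1.142
v -1.742 -1.141 1.238
v -1.211 -1.612 0.669
v -1.058 -2.259 2.802
v -0.994 -1.348 0.763
v -0.891 -1.052 0.93
v -0.917 -0.769 1.143
v -1.069 -0.543 1.371
v -1.324 -0.408 1.579
v -1.642 -0.385 1.735
v -1.975 -0.477 1.815
v -2.273 -0.67 1.808
v -2.49 -0.935 1.714
v -2.594 -1.231 1.547
v -2.567 -1.513 1.334
v -2.415 -1.739 1.106
v -2.161 -1.874 0.898
v -1.843 -1.897 0.742
v -1.509 -1.805 0.662
v -1.582 2.695 -1.768
v -1.082 2.486 -1.387
v -2.078 1.754 -1.633
v -1.578 1.545 -1.252
v -1.983 2.023 -1.035
v -1.676 2.605 -1.119
v -1.484 1.635 -1.901
v -1.177 2.217 -1.985
v -1.022 1.831 -1.469
v -1.33 2.071 -0.934
v -1.83 2.169 -2.086
v -2.138 2.409 -1.551
v -1.288 2.673 -1.589
v -1.872 1.567 -1.431
v -2.11 1.848 -1.303
v -1.816 1.726 -1.079
v -1.637 2.743 -1.432
v -1.344 2.62 -1.208
v -1.873 2.348 -1.001
v -1.816 1.62 -1.812
v -1.523 1.497 -1.588
v -1.344 2.514 -1.941
v -1.05 2.392 -1.717
v -1.287 1.892 -2.019
v -0.959 2.165 -1.413
v -1.251 1.613 -1.334
v -1.195 1.665 -1.716
v -1.015 2.007 -1.765
v -1.14 2.306 -1.099
v -1.432 1.753 -1.019
v -1.67 2.034 -0.892
v -1.49 2.376 -0.941
v -1.105 1.921 -1.147
v -1.728 2.487 -2.001
v -2.02 1.934 -1.921
v -1.67 1.864 -2.079
v -1.49 2.206 -2.128
v -1.909 2.627 -1.686
v -2.201 2.075 -1.607
v -2.145 2.233 -1.255
v -1.965 2.575 -1.304
v -2.055 2.319 -1.873
f 2 1 5
f 2 5 3
f 3 5 6
f 3 6 4
f 5 1 7
f 5 7 6
f 6 7 8
f 6 8 4
f 7 1 9
f 7 9 8
f 8 9 10
f 8 10 4
f 9 1 11
f 9 11 10
f 10 11 12
f 10 12 4
f 11 1 13
f 11 13 12
f 12 13 14
f 12 14 4
f 13 1 15
f 13 15 14
f 14 15 16
f 14 16 4
f 15 1 17
f 15 17 16
f 16 17 18
f 16 18 4
f 17 1 19
f 17 19 18
f 18 19 20
f 18 20 4
f 19 1 21
f 19 21 20
f 20 21 22
f 20 22 4
f 21 1 23
f 21 23 22
f 22 23 24
f 22 24 4
f 23 1 25
f 23 25 24
f 24 25 26
f 24 26 4
f 25 1 2
f 25 2 26
f 26 2 3
f 26 3 4
f 28 27 30
f 28 30 29
f 30 27 31
f 30 31 29
f 31 27 32
f 31 32 29
f 32 27 33
f 32 33 29
f 33 27 34
f 33 34 29
f 34 27 35
f 34 35 29
f 35 27 36
f 35 36 29
f 36 27 37
f 36 37 29
f 37 27 38
f 37 38 29
f 38 27 39
f 38 39 29
f 39 27 40
f 39 40 29
f 40 27 41
f 40 41 29
f 41 27 42
f 41 42 29
f 42 27 43
f 42 43 29
f 43 27 44
f 43 44 29
f 44 27 28
f 44 28 29
f 45 82 61
f 82 56 85
f 61 85 50
f 82 85 61
f 45 61 57
f 61 50 62
f 57 62 46
f 61 62 57
f 45 57 66
f 57 46 67
f 66 67 52
f 57 67 66
f 45 66 78
f 66 52 81
f 78 81 55
f 66 81 78
f 45 78 82
f 78 55 86
f 82 86 56
f 78 86 82
f 46 62 73
f 62 50 76
f 73 76 54
f 62 76 73
f 50 85 63
f 85 56 84
f 63 84 49
f 85 84 63
f 56 86 83
f 86 55 79
f 83 79 47
f 86 79 83
f 55 81 80
f 81 52 68
f 80 68 51
f 81 68 80
f 52 67 72
f 67 46 69
f 72 69 53
f 67 69 72
f 48 74 60
f 74 54 75
f 60 75 49
f 74 75 60
f 48 60 58
f 60 49 59
f 58 59 47
f 60 59 58
f 48 58 65
f 58 47 64
f 65 64 51
f 58 64 65
f 48 65 70
f 65 51 71
f 70 71 53
f 65 71 70
f 48 70 74
f 70 53 77
f 74 77 54
f 70 77 74
f 49 75 63
f 75 54 76
f 63 76 50
f 75 76 63
f 47 59 83
f 59 49 84
f 83 84 56
f 59 84 83
f 51 64 80
f 64 47 79
f 80 79 55
f 64 79 80
f 53 71 72
f 71 51 68
f 72 68 52
f 71 68 72
f 54 77 73
f 77 53 69
f 73 69 46
f 77 69 73

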